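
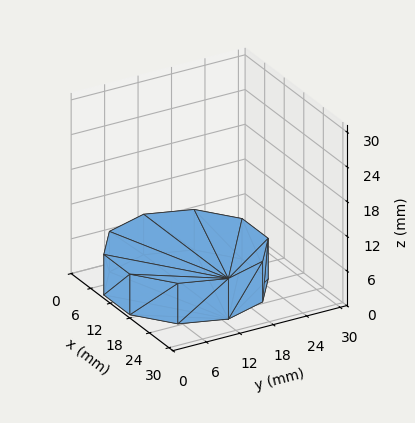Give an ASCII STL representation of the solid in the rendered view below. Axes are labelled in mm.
Reading the render: the shape is a regular 10-sided prism (a cylinder approximated with 10 flat sides), circumscribed radius ≈ 13 mm, height ≈ 7 mm (dimensions read to the nearest mm from the axis ticks). For the STL, each face is triangulated and given an outward normal.

solid part
  facet normal 0.0000 0.0000 -1.0000
    outer loop
      vertex 17.0 25.4 0.0
      vertex 23.5 20.6 0.0
      vertex 26.0 13.0 0.0
    endloop
  endfacet
  facet normal 0.0000 0.0000 -1.0000
    outer loop
      vertex 9.0 25.4 0.0
      vertex 17.0 25.4 0.0
      vertex 26.0 13.0 0.0
    endloop
  endfacet
  facet normal 0.0000 0.0000 -1.0000
    outer loop
      vertex 2.5 20.6 0.0
      vertex 9.0 25.4 0.0
      vertex 26.0 13.0 0.0
    endloop
  endfacet
  facet normal 0.0000 0.0000 -1.0000
    outer loop
      vertex 0.0 13.0 0.0
      vertex 2.5 20.6 0.0
      vertex 26.0 13.0 0.0
    endloop
  endfacet
  facet normal 0.0000 0.0000 -1.0000
    outer loop
      vertex 2.5 5.4 0.0
      vertex 0.0 13.0 0.0
      vertex 26.0 13.0 0.0
    endloop
  endfacet
  facet normal 0.0000 0.0000 -1.0000
    outer loop
      vertex 9.0 0.6 0.0
      vertex 2.5 5.4 0.0
      vertex 26.0 13.0 0.0
    endloop
  endfacet
  facet normal 0.0000 0.0000 -1.0000
    outer loop
      vertex 17.0 0.6 0.0
      vertex 9.0 0.6 0.0
      vertex 26.0 13.0 0.0
    endloop
  endfacet
  facet normal 0.0000 0.0000 -1.0000
    outer loop
      vertex 23.5 5.4 0.0
      vertex 17.0 0.6 0.0
      vertex 26.0 13.0 0.0
    endloop
  endfacet
  facet normal 0.0000 0.0000 1.0000
    outer loop
      vertex 26.0 13.0 7.0
      vertex 23.5 20.6 7.0
      vertex 17.0 25.4 7.0
    endloop
  endfacet
  facet normal 0.0000 0.0000 1.0000
    outer loop
      vertex 26.0 13.0 7.0
      vertex 17.0 25.4 7.0
      vertex 9.0 25.4 7.0
    endloop
  endfacet
  facet normal 0.0000 0.0000 1.0000
    outer loop
      vertex 26.0 13.0 7.0
      vertex 9.0 25.4 7.0
      vertex 2.5 20.6 7.0
    endloop
  endfacet
  facet normal 0.0000 0.0000 1.0000
    outer loop
      vertex 26.0 13.0 7.0
      vertex 2.5 20.6 7.0
      vertex 0.0 13.0 7.0
    endloop
  endfacet
  facet normal 0.0000 0.0000 1.0000
    outer loop
      vertex 26.0 13.0 7.0
      vertex 0.0 13.0 7.0
      vertex 2.5 5.4 7.0
    endloop
  endfacet
  facet normal 0.0000 0.0000 1.0000
    outer loop
      vertex 26.0 13.0 7.0
      vertex 2.5 5.4 7.0
      vertex 9.0 0.6 7.0
    endloop
  endfacet
  facet normal 0.0000 0.0000 1.0000
    outer loop
      vertex 26.0 13.0 7.0
      vertex 9.0 0.6 7.0
      vertex 17.0 0.6 7.0
    endloop
  endfacet
  facet normal 0.0000 0.0000 1.0000
    outer loop
      vertex 26.0 13.0 7.0
      vertex 17.0 0.6 7.0
      vertex 23.5 5.4 7.0
    endloop
  endfacet
  facet normal 0.9499 0.3125 0.0000
    outer loop
      vertex 26.0 13.0 0.0
      vertex 23.5 20.6 0.0
      vertex 23.5 20.6 7.0
    endloop
  endfacet
  facet normal 0.9499 0.3125 0.0000
    outer loop
      vertex 26.0 13.0 0.0
      vertex 23.5 20.6 7.0
      vertex 26.0 13.0 7.0
    endloop
  endfacet
  facet normal 0.5940 0.8044 0.0000
    outer loop
      vertex 23.5 20.6 0.0
      vertex 17.0 25.4 0.0
      vertex 17.0 25.4 7.0
    endloop
  endfacet
  facet normal 0.5940 0.8044 0.0000
    outer loop
      vertex 23.5 20.6 0.0
      vertex 17.0 25.4 7.0
      vertex 23.5 20.6 7.0
    endloop
  endfacet
  facet normal 0.0000 1.0000 0.0000
    outer loop
      vertex 17.0 25.4 0.0
      vertex 9.0 25.4 0.0
      vertex 9.0 25.4 7.0
    endloop
  endfacet
  facet normal 0.0000 1.0000 0.0000
    outer loop
      vertex 17.0 25.4 0.0
      vertex 9.0 25.4 7.0
      vertex 17.0 25.4 7.0
    endloop
  endfacet
  facet normal -0.5940 0.8044 0.0000
    outer loop
      vertex 9.0 25.4 0.0
      vertex 2.5 20.6 0.0
      vertex 2.5 20.6 7.0
    endloop
  endfacet
  facet normal -0.5940 0.8044 0.0000
    outer loop
      vertex 9.0 25.4 0.0
      vertex 2.5 20.6 7.0
      vertex 9.0 25.4 7.0
    endloop
  endfacet
  facet normal -0.9499 0.3125 0.0000
    outer loop
      vertex 2.5 20.6 0.0
      vertex 0.0 13.0 0.0
      vertex 0.0 13.0 7.0
    endloop
  endfacet
  facet normal -0.9499 0.3125 0.0000
    outer loop
      vertex 2.5 20.6 0.0
      vertex 0.0 13.0 7.0
      vertex 2.5 20.6 7.0
    endloop
  endfacet
  facet normal -0.9499 -0.3125 0.0000
    outer loop
      vertex 0.0 13.0 0.0
      vertex 2.5 5.4 0.0
      vertex 2.5 5.4 7.0
    endloop
  endfacet
  facet normal -0.9499 -0.3125 0.0000
    outer loop
      vertex 0.0 13.0 0.0
      vertex 2.5 5.4 7.0
      vertex 0.0 13.0 7.0
    endloop
  endfacet
  facet normal -0.5940 -0.8044 0.0000
    outer loop
      vertex 2.5 5.4 0.0
      vertex 9.0 0.6 0.0
      vertex 9.0 0.6 7.0
    endloop
  endfacet
  facet normal -0.5940 -0.8044 0.0000
    outer loop
      vertex 2.5 5.4 0.0
      vertex 9.0 0.6 7.0
      vertex 2.5 5.4 7.0
    endloop
  endfacet
  facet normal 0.0000 -1.0000 0.0000
    outer loop
      vertex 9.0 0.6 0.0
      vertex 17.0 0.6 0.0
      vertex 17.0 0.6 7.0
    endloop
  endfacet
  facet normal 0.0000 -1.0000 0.0000
    outer loop
      vertex 9.0 0.6 0.0
      vertex 17.0 0.6 7.0
      vertex 9.0 0.6 7.0
    endloop
  endfacet
  facet normal 0.5940 -0.8044 0.0000
    outer loop
      vertex 17.0 0.6 0.0
      vertex 23.5 5.4 0.0
      vertex 23.5 5.4 7.0
    endloop
  endfacet
  facet normal 0.5940 -0.8044 0.0000
    outer loop
      vertex 17.0 0.6 0.0
      vertex 23.5 5.4 7.0
      vertex 17.0 0.6 7.0
    endloop
  endfacet
  facet normal 0.9499 -0.3125 0.0000
    outer loop
      vertex 23.5 5.4 0.0
      vertex 26.0 13.0 0.0
      vertex 26.0 13.0 7.0
    endloop
  endfacet
  facet normal 0.9499 -0.3125 0.0000
    outer loop
      vertex 23.5 5.4 0.0
      vertex 26.0 13.0 7.0
      vertex 23.5 5.4 7.0
    endloop
  endfacet
endsolid part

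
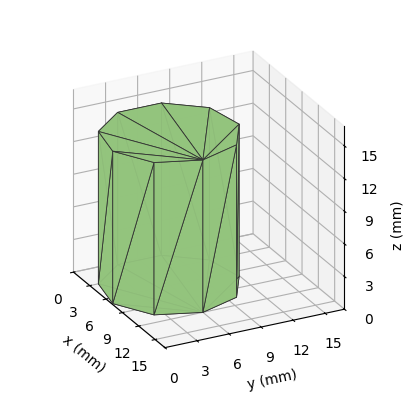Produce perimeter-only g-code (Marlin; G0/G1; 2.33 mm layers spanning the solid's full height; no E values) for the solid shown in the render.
Reading the render: the shape is a regular 9-sided prism (a cylinder approximated with 9 flat sides), circumscribed radius ≈ 6 mm, height ≈ 14 mm (dimensions read to the nearest mm from the axis ticks). For the g-code, the solid's height is divided into equal slices at the stated Δz and each level perimeter traced with G1 moves after a G0 lift.

; perimeter-only toolpath
G21 ; units = mm
G90 ; absolute positioning
G28 ; home
; layer 1
G0 Z2.33
G0 X12.00 Y6.00
G1 X10.60 Y9.86
G1 X7.04 Y11.91
G1 X3.00 Y11.20
G1 X0.36 Y8.05
G1 X0.36 Y3.95
G1 X3.00 Y0.80
G1 X7.04 Y0.09
G1 X10.60 Y2.14
G1 X12.00 Y6.00
; layer 2
G0 Z4.67
G0 X12.00 Y6.00
G1 X10.60 Y9.86
G1 X7.04 Y11.91
G1 X3.00 Y11.20
G1 X0.36 Y8.05
G1 X0.36 Y3.95
G1 X3.00 Y0.80
G1 X7.04 Y0.09
G1 X10.60 Y2.14
G1 X12.00 Y6.00
; layer 3
G0 Z7.00
G0 X12.00 Y6.00
G1 X10.60 Y9.86
G1 X7.04 Y11.91
G1 X3.00 Y11.20
G1 X0.36 Y8.05
G1 X0.36 Y3.95
G1 X3.00 Y0.80
G1 X7.04 Y0.09
G1 X10.60 Y2.14
G1 X12.00 Y6.00
; layer 4
G0 Z9.33
G0 X12.00 Y6.00
G1 X10.60 Y9.86
G1 X7.04 Y11.91
G1 X3.00 Y11.20
G1 X0.36 Y8.05
G1 X0.36 Y3.95
G1 X3.00 Y0.80
G1 X7.04 Y0.09
G1 X10.60 Y2.14
G1 X12.00 Y6.00
; layer 5
G0 Z11.67
G0 X12.00 Y6.00
G1 X10.60 Y9.86
G1 X7.04 Y11.91
G1 X3.00 Y11.20
G1 X0.36 Y8.05
G1 X0.36 Y3.95
G1 X3.00 Y0.80
G1 X7.04 Y0.09
G1 X10.60 Y2.14
G1 X12.00 Y6.00
; layer 6
G0 Z14.00
G0 X12.00 Y6.00
G1 X10.60 Y9.86
G1 X7.04 Y11.91
G1 X3.00 Y11.20
G1 X0.36 Y8.05
G1 X0.36 Y3.95
G1 X3.00 Y0.80
G1 X7.04 Y0.09
G1 X10.60 Y2.14
G1 X12.00 Y6.00
M2 ; end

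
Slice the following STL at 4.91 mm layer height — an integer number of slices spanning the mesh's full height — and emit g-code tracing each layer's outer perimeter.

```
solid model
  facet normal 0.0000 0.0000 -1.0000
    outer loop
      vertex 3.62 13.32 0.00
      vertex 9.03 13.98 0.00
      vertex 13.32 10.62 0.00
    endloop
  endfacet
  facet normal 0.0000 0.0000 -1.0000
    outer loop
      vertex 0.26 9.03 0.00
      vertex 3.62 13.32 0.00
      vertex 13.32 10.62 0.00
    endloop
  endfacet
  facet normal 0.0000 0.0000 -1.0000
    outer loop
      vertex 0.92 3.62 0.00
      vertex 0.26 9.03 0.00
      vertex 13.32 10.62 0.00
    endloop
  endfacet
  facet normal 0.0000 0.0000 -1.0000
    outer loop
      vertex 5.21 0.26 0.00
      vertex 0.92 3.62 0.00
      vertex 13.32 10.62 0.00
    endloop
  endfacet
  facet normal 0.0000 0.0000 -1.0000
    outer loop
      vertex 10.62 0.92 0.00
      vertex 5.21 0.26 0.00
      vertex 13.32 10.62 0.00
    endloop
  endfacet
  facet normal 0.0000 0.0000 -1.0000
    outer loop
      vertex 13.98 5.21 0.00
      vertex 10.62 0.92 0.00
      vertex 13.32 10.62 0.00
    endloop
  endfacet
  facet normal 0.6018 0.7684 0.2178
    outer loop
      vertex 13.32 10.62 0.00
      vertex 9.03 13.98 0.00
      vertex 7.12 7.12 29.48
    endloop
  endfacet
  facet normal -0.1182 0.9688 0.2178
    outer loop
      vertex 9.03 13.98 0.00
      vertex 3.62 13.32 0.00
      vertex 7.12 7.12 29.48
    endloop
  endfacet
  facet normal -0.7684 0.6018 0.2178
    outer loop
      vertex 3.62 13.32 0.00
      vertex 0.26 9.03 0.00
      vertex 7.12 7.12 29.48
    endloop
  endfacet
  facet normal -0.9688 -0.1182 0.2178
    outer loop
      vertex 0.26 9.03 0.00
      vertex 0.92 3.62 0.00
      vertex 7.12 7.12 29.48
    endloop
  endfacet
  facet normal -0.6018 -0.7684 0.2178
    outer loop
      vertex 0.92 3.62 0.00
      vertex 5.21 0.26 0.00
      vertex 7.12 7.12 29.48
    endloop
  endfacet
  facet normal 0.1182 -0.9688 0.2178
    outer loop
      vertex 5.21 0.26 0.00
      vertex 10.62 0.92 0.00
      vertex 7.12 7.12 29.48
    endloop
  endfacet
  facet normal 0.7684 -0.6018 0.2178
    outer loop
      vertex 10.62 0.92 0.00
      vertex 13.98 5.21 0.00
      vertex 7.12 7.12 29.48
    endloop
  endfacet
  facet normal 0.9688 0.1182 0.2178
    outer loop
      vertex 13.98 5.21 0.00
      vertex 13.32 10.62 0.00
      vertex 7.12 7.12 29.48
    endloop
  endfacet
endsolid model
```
; perimeter-only toolpath
G21 ; units = mm
G90 ; absolute positioning
G28 ; home
; layer 1
G0 Z4.91
G0 X12.29 Y10.04
G1 X8.71 Y12.84
G1 X4.20 Y12.29
G1 X1.40 Y8.71
G1 X1.95 Y4.20
G1 X5.53 Y1.40
G1 X10.04 Y1.95
G1 X12.84 Y5.53
G1 X12.29 Y10.04
; layer 2
G0 Z9.83
G0 X11.25 Y9.45
G1 X8.39 Y11.69
G1 X4.79 Y11.25
G1 X2.55 Y8.39
G1 X2.99 Y4.79
G1 X5.85 Y2.55
G1 X9.45 Y2.99
G1 X11.69 Y5.85
G1 X11.25 Y9.45
; layer 3
G0 Z14.74
G0 X10.22 Y8.87
G1 X8.07 Y10.55
G1 X5.37 Y10.22
G1 X3.69 Y8.07
G1 X4.02 Y5.37
G1 X6.17 Y3.69
G1 X8.87 Y4.02
G1 X10.55 Y6.17
G1 X10.22 Y8.87
; layer 4
G0 Z19.65
G0 X9.19 Y8.29
G1 X7.76 Y9.41
G1 X5.95 Y9.19
G1 X4.83 Y7.76
G1 X5.05 Y5.95
G1 X6.48 Y4.83
G1 X8.29 Y5.05
G1 X9.41 Y6.48
G1 X9.19 Y8.29
; layer 5
G0 Z24.57
G0 X8.15 Y7.70
G1 X7.44 Y8.26
G1 X6.54 Y8.15
G1 X5.98 Y7.44
G1 X6.09 Y6.54
G1 X6.80 Y5.98
G1 X7.70 Y6.09
G1 X8.26 Y6.80
G1 X8.15 Y7.70
M2 ; end

The solid is a regular 8-sided pyramid, base circumscribed radius ≈ 7.12 mm, apex at z ≈ 29.5 mm. Slicing at Δz = 4.91 mm — 6 equal slices spanning the solid's height, so layer i sits at z = i·h/6 — gives 5 non-empty perimeters. Each is a 8-segment closed polygon; G0 lifts to the layer z and rapids to the start vertex, then G1 traces the edges. The cross-section shrinks linearly with z (the slice at the apex is degenerate and omitted).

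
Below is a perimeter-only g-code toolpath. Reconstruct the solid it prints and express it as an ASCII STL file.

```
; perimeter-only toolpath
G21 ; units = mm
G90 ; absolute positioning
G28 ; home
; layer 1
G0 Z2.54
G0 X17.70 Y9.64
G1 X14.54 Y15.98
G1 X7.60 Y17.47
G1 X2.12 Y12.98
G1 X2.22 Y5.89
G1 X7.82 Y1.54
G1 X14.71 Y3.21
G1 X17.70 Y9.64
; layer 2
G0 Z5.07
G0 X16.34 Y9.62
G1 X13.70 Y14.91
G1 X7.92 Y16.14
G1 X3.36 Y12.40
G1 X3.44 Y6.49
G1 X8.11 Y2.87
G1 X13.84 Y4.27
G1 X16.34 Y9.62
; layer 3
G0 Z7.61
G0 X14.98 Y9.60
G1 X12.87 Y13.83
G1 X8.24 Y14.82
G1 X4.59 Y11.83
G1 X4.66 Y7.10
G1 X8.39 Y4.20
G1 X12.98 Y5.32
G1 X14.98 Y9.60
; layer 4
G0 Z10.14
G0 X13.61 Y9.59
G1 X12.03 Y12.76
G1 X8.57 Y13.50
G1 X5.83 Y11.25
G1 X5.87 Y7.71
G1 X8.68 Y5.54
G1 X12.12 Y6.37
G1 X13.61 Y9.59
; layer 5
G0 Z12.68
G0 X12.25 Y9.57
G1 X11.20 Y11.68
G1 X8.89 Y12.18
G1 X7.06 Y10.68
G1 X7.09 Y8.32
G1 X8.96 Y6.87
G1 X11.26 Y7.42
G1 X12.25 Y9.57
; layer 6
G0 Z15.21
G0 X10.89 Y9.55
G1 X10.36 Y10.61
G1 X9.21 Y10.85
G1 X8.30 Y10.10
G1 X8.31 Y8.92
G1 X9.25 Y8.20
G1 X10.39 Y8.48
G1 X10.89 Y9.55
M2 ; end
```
solid part
  facet normal 0.0000 0.0000 -1.0000
    outer loop
      vertex 7.28 18.79 0.00
      vertex 15.37 17.06 0.00
      vertex 19.06 9.66 0.00
    endloop
  endfacet
  facet normal 0.0000 0.0000 -1.0000
    outer loop
      vertex 0.89 13.55 0.00
      vertex 7.28 18.79 0.00
      vertex 19.06 9.66 0.00
    endloop
  endfacet
  facet normal 0.0000 0.0000 -1.0000
    outer loop
      vertex 1.00 5.28 0.00
      vertex 0.89 13.55 0.00
      vertex 19.06 9.66 0.00
    endloop
  endfacet
  facet normal 0.0000 0.0000 -1.0000
    outer loop
      vertex 7.54 0.21 0.00
      vertex 1.00 5.28 0.00
      vertex 19.06 9.66 0.00
    endloop
  endfacet
  facet normal 0.0000 0.0000 -1.0000
    outer loop
      vertex 15.57 2.16 0.00
      vertex 7.54 0.21 0.00
      vertex 19.06 9.66 0.00
    endloop
  endfacet
  facet normal 0.8056 0.4017 0.4355
    outer loop
      vertex 19.06 9.66 0.00
      vertex 15.37 17.06 0.00
      vertex 9.53 9.53 17.75
    endloop
  endfacet
  facet normal 0.1883 0.8803 0.4354
    outer loop
      vertex 15.37 17.06 0.00
      vertex 7.28 18.79 0.00
      vertex 9.53 9.53 17.75
    endloop
  endfacet
  facet normal -0.5708 0.6961 0.4355
    outer loop
      vertex 7.28 18.79 0.00
      vertex 0.89 13.55 0.00
      vertex 9.53 9.53 17.75
    endloop
  endfacet
  facet normal -0.9001 -0.0120 0.4354
    outer loop
      vertex 0.89 13.55 0.00
      vertex 1.00 5.28 0.00
      vertex 9.53 9.53 17.75
    endloop
  endfacet
  facet normal -0.5516 -0.7115 0.4354
    outer loop
      vertex 1.00 5.28 0.00
      vertex 7.54 0.21 0.00
      vertex 9.53 9.53 17.75
    endloop
  endfacet
  facet normal 0.2124 -0.8748 0.4355
    outer loop
      vertex 7.54 0.21 0.00
      vertex 15.57 2.16 0.00
      vertex 9.53 9.53 17.75
    endloop
  endfacet
  facet normal 0.8162 -0.3798 0.4354
    outer loop
      vertex 15.57 2.16 0.00
      vertex 19.06 9.66 0.00
      vertex 9.53 9.53 17.75
    endloop
  endfacet
endsolid part

The G0 Z moves step by Δz≈2.54 mm. The G1 loops shrink linearly with z, so the solid tapers from its base footprint up to z≈17.8. Closing with a flat bottom cap and the tapered top and triangulating gives 12 facets — a regular 7-sided pyramid, base circumscribed radius ≈ 9.53 mm, apex at z ≈ 17.8 mm.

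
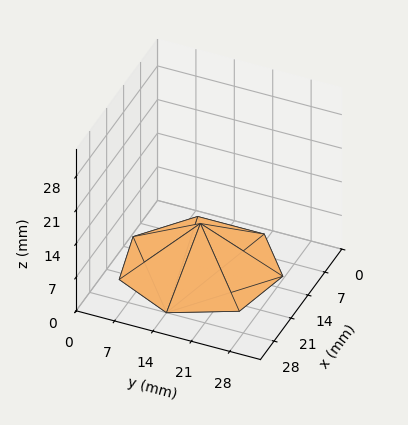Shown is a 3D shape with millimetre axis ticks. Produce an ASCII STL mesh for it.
Reading the render: the shape is a regular 7-sided pyramid, base circumscribed radius ≈ 14 mm, apex at z ≈ 9 mm (dimensions read to the nearest mm from the axis ticks). For the STL, each face is triangulated and given an outward normal.

solid part
  facet normal 0.0000 0.0000 -1.0000
    outer loop
      vertex 10.88 27.65 0.00
      vertex 22.73 24.95 0.00
      vertex 28.00 14.00 0.00
    endloop
  endfacet
  facet normal 0.0000 0.0000 -1.0000
    outer loop
      vertex 1.39 20.07 0.00
      vertex 10.88 27.65 0.00
      vertex 28.00 14.00 0.00
    endloop
  endfacet
  facet normal 0.0000 0.0000 -1.0000
    outer loop
      vertex 1.39 7.93 0.00
      vertex 1.39 20.07 0.00
      vertex 28.00 14.00 0.00
    endloop
  endfacet
  facet normal 0.0000 0.0000 -1.0000
    outer loop
      vertex 10.88 0.35 0.00
      vertex 1.39 7.93 0.00
      vertex 28.00 14.00 0.00
    endloop
  endfacet
  facet normal 0.0000 0.0000 -1.0000
    outer loop
      vertex 22.73 3.05 0.00
      vertex 10.88 0.35 0.00
      vertex 28.00 14.00 0.00
    endloop
  endfacet
  facet normal 0.5233 0.2519 0.8141
    outer loop
      vertex 28.00 14.00 0.00
      vertex 22.73 24.95 0.00
      vertex 14.00 14.00 9.00
    endloop
  endfacet
  facet normal 0.1290 0.5662 0.8141
    outer loop
      vertex 22.73 24.95 0.00
      vertex 10.88 27.65 0.00
      vertex 14.00 14.00 9.00
    endloop
  endfacet
  facet normal -0.3625 0.4539 0.8140
    outer loop
      vertex 10.88 27.65 0.00
      vertex 1.39 20.07 0.00
      vertex 14.00 14.00 9.00
    endloop
  endfacet
  facet normal -0.5809 0.0000 0.8140
    outer loop
      vertex 1.39 20.07 0.00
      vertex 1.39 7.93 0.00
      vertex 14.00 14.00 9.00
    endloop
  endfacet
  facet normal -0.3625 -0.4539 0.8140
    outer loop
      vertex 1.39 7.93 0.00
      vertex 10.88 0.35 0.00
      vertex 14.00 14.00 9.00
    endloop
  endfacet
  facet normal 0.1290 -0.5662 0.8141
    outer loop
      vertex 10.88 0.35 0.00
      vertex 22.73 3.05 0.00
      vertex 14.00 14.00 9.00
    endloop
  endfacet
  facet normal 0.5233 -0.2519 0.8141
    outer loop
      vertex 22.73 3.05 0.00
      vertex 28.00 14.00 0.00
      vertex 14.00 14.00 9.00
    endloop
  endfacet
endsolid part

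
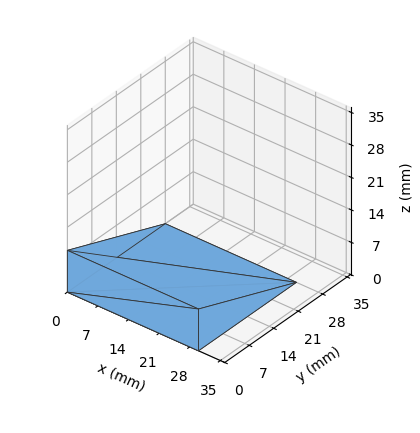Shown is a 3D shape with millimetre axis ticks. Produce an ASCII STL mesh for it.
Reading the render: the shape is a wedge (ramp): 30 × 28 mm base, rising to 9 mm along the y=0 edge and sloping linearly to z=0 at y=28 (dimensions read to the nearest mm from the axis ticks). For the STL, each face is triangulated and given an outward normal.

solid part
  facet normal 0.0000 0.0000 -1.0000
    outer loop
      vertex 30.0 28.0 0.0
      vertex 30.0 0.0 0.0
      vertex 0.0 0.0 0.0
    endloop
  endfacet
  facet normal 0.0000 0.0000 -1.0000
    outer loop
      vertex 0.0 28.0 0.0
      vertex 30.0 28.0 0.0
      vertex 0.0 0.0 0.0
    endloop
  endfacet
  facet normal 0.0000 -1.0000 0.0000
    outer loop
      vertex 0.0 0.0 0.0
      vertex 30.0 0.0 0.0
      vertex 30.0 0.0 9.0
    endloop
  endfacet
  facet normal 0.0000 -1.0000 0.0000
    outer loop
      vertex 0.0 0.0 0.0
      vertex 30.0 0.0 9.0
      vertex 0.0 0.0 9.0
    endloop
  endfacet
  facet normal 0.0000 0.3060 0.9520
    outer loop
      vertex 0.0 0.0 9.0
      vertex 30.0 0.0 9.0
      vertex 30.0 28.0 0.0
    endloop
  endfacet
  facet normal 0.0000 0.3060 0.9520
    outer loop
      vertex 0.0 0.0 9.0
      vertex 30.0 28.0 0.0
      vertex 0.0 28.0 0.0
    endloop
  endfacet
  facet normal -1.0000 0.0000 0.0000
    outer loop
      vertex 0.0 0.0 9.0
      vertex 0.0 28.0 0.0
      vertex 0.0 0.0 0.0
    endloop
  endfacet
  facet normal 1.0000 0.0000 0.0000
    outer loop
      vertex 30.0 0.0 0.0
      vertex 30.0 28.0 0.0
      vertex 30.0 0.0 9.0
    endloop
  endfacet
endsolid part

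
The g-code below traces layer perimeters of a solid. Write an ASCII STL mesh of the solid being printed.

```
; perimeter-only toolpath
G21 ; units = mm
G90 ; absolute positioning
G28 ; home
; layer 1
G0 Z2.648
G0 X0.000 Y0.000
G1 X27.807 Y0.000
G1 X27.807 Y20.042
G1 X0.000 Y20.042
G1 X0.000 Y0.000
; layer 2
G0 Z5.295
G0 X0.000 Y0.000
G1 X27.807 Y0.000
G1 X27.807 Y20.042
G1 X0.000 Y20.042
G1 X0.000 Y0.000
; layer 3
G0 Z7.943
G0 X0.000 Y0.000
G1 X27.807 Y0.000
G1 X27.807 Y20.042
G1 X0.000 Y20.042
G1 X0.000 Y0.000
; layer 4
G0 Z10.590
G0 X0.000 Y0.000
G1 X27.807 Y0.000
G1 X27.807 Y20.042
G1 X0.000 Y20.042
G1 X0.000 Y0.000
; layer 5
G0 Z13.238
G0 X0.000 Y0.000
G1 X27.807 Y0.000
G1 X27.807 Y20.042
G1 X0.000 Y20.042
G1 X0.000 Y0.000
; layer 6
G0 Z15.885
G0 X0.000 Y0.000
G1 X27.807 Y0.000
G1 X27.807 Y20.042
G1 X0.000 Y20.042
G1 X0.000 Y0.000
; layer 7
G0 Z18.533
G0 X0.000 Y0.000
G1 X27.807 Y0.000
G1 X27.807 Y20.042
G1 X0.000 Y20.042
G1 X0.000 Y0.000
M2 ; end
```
solid part
  facet normal 0.0000 0.0000 -1.0000
    outer loop
      vertex 27.807 20.042 0.000
      vertex 27.807 0.000 0.000
      vertex 0.000 0.000 0.000
    endloop
  endfacet
  facet normal 0.0000 0.0000 -1.0000
    outer loop
      vertex 0.000 20.042 0.000
      vertex 27.807 20.042 0.000
      vertex 0.000 0.000 0.000
    endloop
  endfacet
  facet normal 0.0000 0.0000 1.0000
    outer loop
      vertex 0.000 0.000 18.533
      vertex 27.807 0.000 18.533
      vertex 27.807 20.042 18.533
    endloop
  endfacet
  facet normal 0.0000 0.0000 1.0000
    outer loop
      vertex 0.000 0.000 18.533
      vertex 27.807 20.042 18.533
      vertex 0.000 20.042 18.533
    endloop
  endfacet
  facet normal 0.0000 -1.0000 0.0000
    outer loop
      vertex 0.000 0.000 0.000
      vertex 27.807 0.000 0.000
      vertex 27.807 0.000 18.533
    endloop
  endfacet
  facet normal 0.0000 -1.0000 0.0000
    outer loop
      vertex 0.000 0.000 0.000
      vertex 27.807 0.000 18.533
      vertex 0.000 0.000 18.533
    endloop
  endfacet
  facet normal 0.0000 1.0000 0.0000
    outer loop
      vertex 27.807 20.042 18.533
      vertex 27.807 20.042 0.000
      vertex 0.000 20.042 0.000
    endloop
  endfacet
  facet normal 0.0000 1.0000 0.0000
    outer loop
      vertex 0.000 20.042 18.533
      vertex 27.807 20.042 18.533
      vertex 0.000 20.042 0.000
    endloop
  endfacet
  facet normal -1.0000 0.0000 0.0000
    outer loop
      vertex 0.000 20.042 18.533
      vertex 0.000 20.042 0.000
      vertex 0.000 0.000 0.000
    endloop
  endfacet
  facet normal -1.0000 0.0000 0.0000
    outer loop
      vertex 0.000 0.000 18.533
      vertex 0.000 20.042 18.533
      vertex 0.000 0.000 0.000
    endloop
  endfacet
  facet normal 1.0000 0.0000 0.0000
    outer loop
      vertex 27.807 0.000 0.000
      vertex 27.807 20.042 0.000
      vertex 27.807 20.042 18.533
    endloop
  endfacet
  facet normal 1.0000 0.0000 0.0000
    outer loop
      vertex 27.807 0.000 0.000
      vertex 27.807 20.042 18.533
      vertex 27.807 0.000 18.533
    endloop
  endfacet
endsolid part

The G0 Z moves step by Δz≈2.648 mm. Every layer's G1 loop is the same polygon, so the solid is a straight extrusion of it from z=0 to z≈18.5. Closing with flat bottom and top caps and triangulating gives 12 facets — a rectangular box, roughly 27.8 × 20 mm footprint and 18.5 mm tall.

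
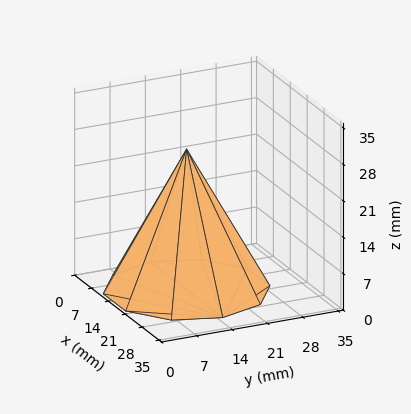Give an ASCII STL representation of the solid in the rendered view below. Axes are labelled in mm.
Reading the render: the shape is a regular 10-sided pyramid, base circumscribed radius ≈ 15 mm, apex at z ≈ 27 mm (dimensions read to the nearest mm from the axis ticks). For the STL, each face is triangulated and given an outward normal.

solid part
  facet normal 0.0000 0.0000 -1.0000
    outer loop
      vertex 19.64 29.27 0.00
      vertex 27.14 23.82 0.00
      vertex 30.00 15.00 0.00
    endloop
  endfacet
  facet normal 0.0000 0.0000 -1.0000
    outer loop
      vertex 10.36 29.27 0.00
      vertex 19.64 29.27 0.00
      vertex 30.00 15.00 0.00
    endloop
  endfacet
  facet normal 0.0000 0.0000 -1.0000
    outer loop
      vertex 2.86 23.82 0.00
      vertex 10.36 29.27 0.00
      vertex 30.00 15.00 0.00
    endloop
  endfacet
  facet normal 0.0000 0.0000 -1.0000
    outer loop
      vertex 0.00 15.00 0.00
      vertex 2.86 23.82 0.00
      vertex 30.00 15.00 0.00
    endloop
  endfacet
  facet normal 0.0000 0.0000 -1.0000
    outer loop
      vertex 2.86 6.18 0.00
      vertex 0.00 15.00 0.00
      vertex 30.00 15.00 0.00
    endloop
  endfacet
  facet normal 0.0000 0.0000 -1.0000
    outer loop
      vertex 10.36 0.73 0.00
      vertex 2.86 6.18 0.00
      vertex 30.00 15.00 0.00
    endloop
  endfacet
  facet normal 0.0000 0.0000 -1.0000
    outer loop
      vertex 19.64 0.73 0.00
      vertex 10.36 0.73 0.00
      vertex 30.00 15.00 0.00
    endloop
  endfacet
  facet normal 0.0000 0.0000 -1.0000
    outer loop
      vertex 27.14 6.18 0.00
      vertex 19.64 0.73 0.00
      vertex 30.00 15.00 0.00
    endloop
  endfacet
  facet normal 0.8410 0.2727 0.4672
    outer loop
      vertex 30.00 15.00 0.00
      vertex 27.14 23.82 0.00
      vertex 15.00 15.00 27.00
    endloop
  endfacet
  facet normal 0.5197 0.7152 0.4673
    outer loop
      vertex 27.14 23.82 0.00
      vertex 19.64 29.27 0.00
      vertex 15.00 15.00 27.00
    endloop
  endfacet
  facet normal 0.0000 0.8841 0.4673
    outer loop
      vertex 19.64 29.27 0.00
      vertex 10.36 29.27 0.00
      vertex 15.00 15.00 27.00
    endloop
  endfacet
  facet normal -0.5197 0.7152 0.4673
    outer loop
      vertex 10.36 29.27 0.00
      vertex 2.86 23.82 0.00
      vertex 15.00 15.00 27.00
    endloop
  endfacet
  facet normal -0.8410 0.2727 0.4672
    outer loop
      vertex 2.86 23.82 0.00
      vertex 0.00 15.00 0.00
      vertex 15.00 15.00 27.00
    endloop
  endfacet
  facet normal -0.8410 -0.2727 0.4672
    outer loop
      vertex 0.00 15.00 0.00
      vertex 2.86 6.18 0.00
      vertex 15.00 15.00 27.00
    endloop
  endfacet
  facet normal -0.5197 -0.7152 0.4673
    outer loop
      vertex 2.86 6.18 0.00
      vertex 10.36 0.73 0.00
      vertex 15.00 15.00 27.00
    endloop
  endfacet
  facet normal 0.0000 -0.8841 0.4673
    outer loop
      vertex 10.36 0.73 0.00
      vertex 19.64 0.73 0.00
      vertex 15.00 15.00 27.00
    endloop
  endfacet
  facet normal 0.5197 -0.7152 0.4673
    outer loop
      vertex 19.64 0.73 0.00
      vertex 27.14 6.18 0.00
      vertex 15.00 15.00 27.00
    endloop
  endfacet
  facet normal 0.8410 -0.2727 0.4672
    outer loop
      vertex 27.14 6.18 0.00
      vertex 30.00 15.00 0.00
      vertex 15.00 15.00 27.00
    endloop
  endfacet
endsolid part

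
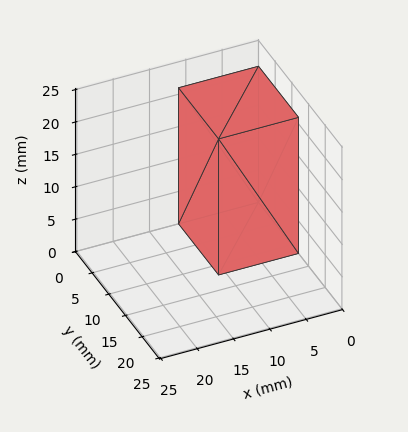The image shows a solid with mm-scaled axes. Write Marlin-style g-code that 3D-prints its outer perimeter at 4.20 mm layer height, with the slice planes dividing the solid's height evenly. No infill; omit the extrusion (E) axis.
Reading the render: the shape is a rectangular box, roughly 11 × 12 mm footprint and 21 mm tall (dimensions read to the nearest mm from the axis ticks). For the g-code, the solid's height is divided into equal slices at the stated Δz and each level perimeter traced with G1 moves after a G0 lift.

; perimeter-only toolpath
G21 ; units = mm
G90 ; absolute positioning
G28 ; home
; layer 1
G0 Z4.20
G0 X0.00 Y0.00
G1 X11.00 Y0.00
G1 X11.00 Y12.00
G1 X0.00 Y12.00
G1 X0.00 Y0.00
; layer 2
G0 Z8.40
G0 X0.00 Y0.00
G1 X11.00 Y0.00
G1 X11.00 Y12.00
G1 X0.00 Y12.00
G1 X0.00 Y0.00
; layer 3
G0 Z12.60
G0 X0.00 Y0.00
G1 X11.00 Y0.00
G1 X11.00 Y12.00
G1 X0.00 Y12.00
G1 X0.00 Y0.00
; layer 4
G0 Z16.80
G0 X0.00 Y0.00
G1 X11.00 Y0.00
G1 X11.00 Y12.00
G1 X0.00 Y12.00
G1 X0.00 Y0.00
; layer 5
G0 Z21.00
G0 X0.00 Y0.00
G1 X11.00 Y0.00
G1 X11.00 Y12.00
G1 X0.00 Y12.00
G1 X0.00 Y0.00
M2 ; end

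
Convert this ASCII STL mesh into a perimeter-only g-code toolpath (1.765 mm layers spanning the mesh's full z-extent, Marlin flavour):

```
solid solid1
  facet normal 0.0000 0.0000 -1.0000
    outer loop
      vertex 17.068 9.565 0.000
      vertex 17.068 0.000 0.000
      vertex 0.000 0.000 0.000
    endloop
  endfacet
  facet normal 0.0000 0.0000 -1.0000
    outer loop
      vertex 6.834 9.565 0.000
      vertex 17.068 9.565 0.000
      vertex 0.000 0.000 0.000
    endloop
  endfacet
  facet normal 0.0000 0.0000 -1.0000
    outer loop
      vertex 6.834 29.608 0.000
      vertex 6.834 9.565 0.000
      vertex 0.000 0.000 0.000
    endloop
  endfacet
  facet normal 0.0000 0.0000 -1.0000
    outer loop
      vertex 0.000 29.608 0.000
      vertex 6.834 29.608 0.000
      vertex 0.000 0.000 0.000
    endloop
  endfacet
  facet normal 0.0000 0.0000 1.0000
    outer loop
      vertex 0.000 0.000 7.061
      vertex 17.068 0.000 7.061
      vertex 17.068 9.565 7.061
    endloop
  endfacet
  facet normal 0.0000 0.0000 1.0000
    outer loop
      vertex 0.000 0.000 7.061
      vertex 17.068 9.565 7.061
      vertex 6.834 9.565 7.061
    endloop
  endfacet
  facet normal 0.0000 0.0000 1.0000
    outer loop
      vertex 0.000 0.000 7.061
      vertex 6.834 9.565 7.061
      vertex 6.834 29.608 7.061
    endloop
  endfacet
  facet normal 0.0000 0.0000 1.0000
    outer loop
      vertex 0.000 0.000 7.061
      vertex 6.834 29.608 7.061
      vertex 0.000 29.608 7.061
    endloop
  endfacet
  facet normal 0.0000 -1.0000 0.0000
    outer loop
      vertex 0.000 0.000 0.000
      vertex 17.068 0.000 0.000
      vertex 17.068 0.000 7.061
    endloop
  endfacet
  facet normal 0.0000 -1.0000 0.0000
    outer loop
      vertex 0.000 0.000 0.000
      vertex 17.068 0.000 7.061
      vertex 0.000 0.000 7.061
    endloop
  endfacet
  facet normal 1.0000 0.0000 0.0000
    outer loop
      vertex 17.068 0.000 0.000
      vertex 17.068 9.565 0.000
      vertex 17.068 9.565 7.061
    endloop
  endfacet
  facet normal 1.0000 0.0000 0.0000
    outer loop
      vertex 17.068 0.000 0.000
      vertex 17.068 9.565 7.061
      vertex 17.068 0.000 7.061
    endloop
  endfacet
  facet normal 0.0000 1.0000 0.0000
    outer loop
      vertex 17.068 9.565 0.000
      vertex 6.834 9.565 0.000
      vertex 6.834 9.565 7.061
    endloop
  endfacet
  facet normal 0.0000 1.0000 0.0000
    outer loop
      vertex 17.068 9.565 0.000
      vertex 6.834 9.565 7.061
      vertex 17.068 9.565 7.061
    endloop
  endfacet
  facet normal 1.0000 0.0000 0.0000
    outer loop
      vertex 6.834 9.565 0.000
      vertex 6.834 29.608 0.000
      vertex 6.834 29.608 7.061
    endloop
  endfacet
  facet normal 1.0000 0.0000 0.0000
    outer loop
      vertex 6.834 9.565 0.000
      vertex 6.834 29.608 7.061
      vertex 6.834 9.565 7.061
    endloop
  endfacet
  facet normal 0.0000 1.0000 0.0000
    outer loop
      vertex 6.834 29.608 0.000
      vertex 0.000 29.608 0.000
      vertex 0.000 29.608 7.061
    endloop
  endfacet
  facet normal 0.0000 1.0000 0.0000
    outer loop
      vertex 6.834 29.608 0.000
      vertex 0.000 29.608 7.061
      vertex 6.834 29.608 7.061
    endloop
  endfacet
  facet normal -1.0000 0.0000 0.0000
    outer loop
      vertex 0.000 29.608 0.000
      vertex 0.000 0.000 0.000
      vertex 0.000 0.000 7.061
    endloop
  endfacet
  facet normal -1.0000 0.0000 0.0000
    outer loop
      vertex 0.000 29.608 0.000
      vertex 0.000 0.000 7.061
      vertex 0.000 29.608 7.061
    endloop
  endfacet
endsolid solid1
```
; perimeter-only toolpath
G21 ; units = mm
G90 ; absolute positioning
G28 ; home
; layer 1
G0 Z1.765
G0 X0.000 Y0.000
G1 X17.068 Y0.000
G1 X17.068 Y9.565
G1 X6.834 Y9.565
G1 X6.834 Y29.608
G1 X0.000 Y29.608
G1 X0.000 Y0.000
; layer 2
G0 Z3.530
G0 X0.000 Y0.000
G1 X17.068 Y0.000
G1 X17.068 Y9.565
G1 X6.834 Y9.565
G1 X6.834 Y29.608
G1 X0.000 Y29.608
G1 X0.000 Y0.000
; layer 3
G0 Z5.296
G0 X0.000 Y0.000
G1 X17.068 Y0.000
G1 X17.068 Y9.565
G1 X6.834 Y9.565
G1 X6.834 Y29.608
G1 X0.000 Y29.608
G1 X0.000 Y0.000
; layer 4
G0 Z7.061
G0 X0.000 Y0.000
G1 X17.068 Y0.000
G1 X17.068 Y9.565
G1 X6.834 Y9.565
G1 X6.834 Y29.608
G1 X0.000 Y29.608
G1 X0.000 Y0.000
M2 ; end

The solid is an L-shaped prism: outer 17.1 × 29.6 mm, arm thicknesses ≈ 9.56 mm (horizontal) and 6.83 mm (vertical), extruded 7.06 mm in z. Slicing at Δz = 1.765 mm — 4 equal slices spanning the solid's height, so layer i sits at z = i·h/4 — gives 4 non-empty perimeters. Each is a 6-segment closed polygon; G0 lifts to the layer z and rapids to the start vertex, then G1 traces the edges.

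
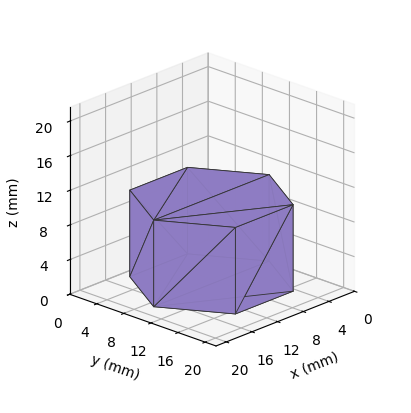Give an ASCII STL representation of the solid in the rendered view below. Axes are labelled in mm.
Reading the render: the shape is a regular 6-sided prism (a cylinder approximated with 6 flat sides), circumscribed radius ≈ 9 mm, height ≈ 10 mm (dimensions read to the nearest mm from the axis ticks). For the STL, each face is triangulated and given an outward normal.

solid part
  facet normal 0.0000 0.0000 -1.0000
    outer loop
      vertex 4.50 16.79 0.00
      vertex 13.50 16.79 0.00
      vertex 18.00 9.00 0.00
    endloop
  endfacet
  facet normal 0.0000 0.0000 -1.0000
    outer loop
      vertex 0.00 9.00 0.00
      vertex 4.50 16.79 0.00
      vertex 18.00 9.00 0.00
    endloop
  endfacet
  facet normal 0.0000 0.0000 -1.0000
    outer loop
      vertex 4.50 1.21 0.00
      vertex 0.00 9.00 0.00
      vertex 18.00 9.00 0.00
    endloop
  endfacet
  facet normal 0.0000 0.0000 -1.0000
    outer loop
      vertex 13.50 1.21 0.00
      vertex 4.50 1.21 0.00
      vertex 18.00 9.00 0.00
    endloop
  endfacet
  facet normal 0.0000 0.0000 1.0000
    outer loop
      vertex 18.00 9.00 10.00
      vertex 13.50 16.79 10.00
      vertex 4.50 16.79 10.00
    endloop
  endfacet
  facet normal 0.0000 0.0000 1.0000
    outer loop
      vertex 18.00 9.00 10.00
      vertex 4.50 16.79 10.00
      vertex 0.00 9.00 10.00
    endloop
  endfacet
  facet normal 0.0000 0.0000 1.0000
    outer loop
      vertex 18.00 9.00 10.00
      vertex 0.00 9.00 10.00
      vertex 4.50 1.21 10.00
    endloop
  endfacet
  facet normal 0.0000 0.0000 1.0000
    outer loop
      vertex 18.00 9.00 10.00
      vertex 4.50 1.21 10.00
      vertex 13.50 1.21 10.00
    endloop
  endfacet
  facet normal 0.8659 0.5002 0.0000
    outer loop
      vertex 18.00 9.00 0.00
      vertex 13.50 16.79 0.00
      vertex 13.50 16.79 10.00
    endloop
  endfacet
  facet normal 0.8659 0.5002 0.0000
    outer loop
      vertex 18.00 9.00 0.00
      vertex 13.50 16.79 10.00
      vertex 18.00 9.00 10.00
    endloop
  endfacet
  facet normal 0.0000 1.0000 0.0000
    outer loop
      vertex 13.50 16.79 0.00
      vertex 4.50 16.79 0.00
      vertex 4.50 16.79 10.00
    endloop
  endfacet
  facet normal 0.0000 1.0000 0.0000
    outer loop
      vertex 13.50 16.79 0.00
      vertex 4.50 16.79 10.00
      vertex 13.50 16.79 10.00
    endloop
  endfacet
  facet normal -0.8659 0.5002 0.0000
    outer loop
      vertex 4.50 16.79 0.00
      vertex 0.00 9.00 0.00
      vertex 0.00 9.00 10.00
    endloop
  endfacet
  facet normal -0.8659 0.5002 0.0000
    outer loop
      vertex 4.50 16.79 0.00
      vertex 0.00 9.00 10.00
      vertex 4.50 16.79 10.00
    endloop
  endfacet
  facet normal -0.8659 -0.5002 0.0000
    outer loop
      vertex 0.00 9.00 0.00
      vertex 4.50 1.21 0.00
      vertex 4.50 1.21 10.00
    endloop
  endfacet
  facet normal -0.8659 -0.5002 0.0000
    outer loop
      vertex 0.00 9.00 0.00
      vertex 4.50 1.21 10.00
      vertex 0.00 9.00 10.00
    endloop
  endfacet
  facet normal 0.0000 -1.0000 0.0000
    outer loop
      vertex 4.50 1.21 0.00
      vertex 13.50 1.21 0.00
      vertex 13.50 1.21 10.00
    endloop
  endfacet
  facet normal 0.0000 -1.0000 0.0000
    outer loop
      vertex 4.50 1.21 0.00
      vertex 13.50 1.21 10.00
      vertex 4.50 1.21 10.00
    endloop
  endfacet
  facet normal 0.8659 -0.5002 0.0000
    outer loop
      vertex 13.50 1.21 0.00
      vertex 18.00 9.00 0.00
      vertex 18.00 9.00 10.00
    endloop
  endfacet
  facet normal 0.8659 -0.5002 0.0000
    outer loop
      vertex 13.50 1.21 0.00
      vertex 18.00 9.00 10.00
      vertex 13.50 1.21 10.00
    endloop
  endfacet
endsolid part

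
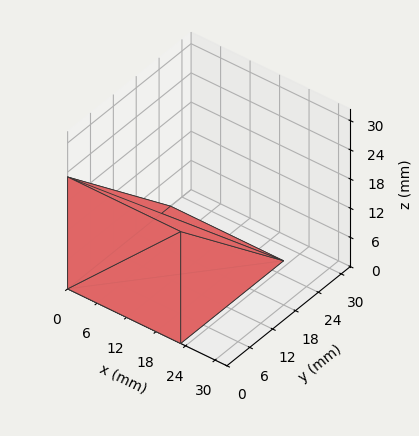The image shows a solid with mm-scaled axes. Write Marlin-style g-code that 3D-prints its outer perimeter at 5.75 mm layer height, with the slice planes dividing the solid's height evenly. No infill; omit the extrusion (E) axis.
Reading the render: the shape is a wedge (ramp): 23 × 27 mm base, rising to 23 mm along the y=0 edge and sloping linearly to z=0 at y=27 (dimensions read to the nearest mm from the axis ticks). For the g-code, the solid's height is divided into equal slices at the stated Δz and each level perimeter traced with G1 moves after a G0 lift.

; perimeter-only toolpath
G21 ; units = mm
G90 ; absolute positioning
G28 ; home
; layer 1
G0 Z5.75
G0 X0.00 Y0.00
G1 X23.00 Y0.00
G1 X23.00 Y20.25
G1 X0.00 Y20.25
G1 X0.00 Y0.00
; layer 2
G0 Z11.50
G0 X0.00 Y0.00
G1 X23.00 Y0.00
G1 X23.00 Y13.50
G1 X0.00 Y13.50
G1 X0.00 Y0.00
; layer 3
G0 Z17.25
G0 X0.00 Y0.00
G1 X23.00 Y0.00
G1 X23.00 Y6.75
G1 X0.00 Y6.75
G1 X0.00 Y0.00
M2 ; end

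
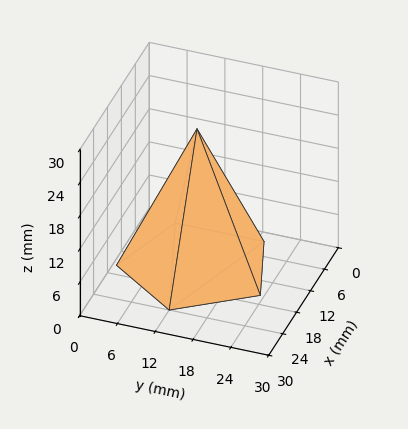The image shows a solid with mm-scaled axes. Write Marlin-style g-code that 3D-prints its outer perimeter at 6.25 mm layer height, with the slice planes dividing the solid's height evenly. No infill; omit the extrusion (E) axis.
Reading the render: the shape is a regular 5-sided pyramid, base circumscribed radius ≈ 12 mm, apex at z ≈ 25 mm (dimensions read to the nearest mm from the axis ticks). For the g-code, the solid's height is divided into equal slices at the stated Δz and each level perimeter traced with G1 moves after a G0 lift.

; perimeter-only toolpath
G21 ; units = mm
G90 ; absolute positioning
G28 ; home
; layer 1
G0 Z6.25
G0 X21.00 Y12.00
G1 X14.78 Y20.56
G1 X4.72 Y17.29
G1 X4.72 Y6.71
G1 X14.78 Y3.44
G1 X21.00 Y12.00
; layer 2
G0 Z12.50
G0 X18.00 Y12.00
G1 X13.86 Y17.70
G1 X7.14 Y15.53
G1 X7.14 Y8.47
G1 X13.86 Y6.29
G1 X18.00 Y12.00
; layer 3
G0 Z18.75
G0 X15.00 Y12.00
G1 X12.93 Y14.85
G1 X9.57 Y13.76
G1 X9.57 Y10.24
G1 X12.93 Y9.15
G1 X15.00 Y12.00
M2 ; end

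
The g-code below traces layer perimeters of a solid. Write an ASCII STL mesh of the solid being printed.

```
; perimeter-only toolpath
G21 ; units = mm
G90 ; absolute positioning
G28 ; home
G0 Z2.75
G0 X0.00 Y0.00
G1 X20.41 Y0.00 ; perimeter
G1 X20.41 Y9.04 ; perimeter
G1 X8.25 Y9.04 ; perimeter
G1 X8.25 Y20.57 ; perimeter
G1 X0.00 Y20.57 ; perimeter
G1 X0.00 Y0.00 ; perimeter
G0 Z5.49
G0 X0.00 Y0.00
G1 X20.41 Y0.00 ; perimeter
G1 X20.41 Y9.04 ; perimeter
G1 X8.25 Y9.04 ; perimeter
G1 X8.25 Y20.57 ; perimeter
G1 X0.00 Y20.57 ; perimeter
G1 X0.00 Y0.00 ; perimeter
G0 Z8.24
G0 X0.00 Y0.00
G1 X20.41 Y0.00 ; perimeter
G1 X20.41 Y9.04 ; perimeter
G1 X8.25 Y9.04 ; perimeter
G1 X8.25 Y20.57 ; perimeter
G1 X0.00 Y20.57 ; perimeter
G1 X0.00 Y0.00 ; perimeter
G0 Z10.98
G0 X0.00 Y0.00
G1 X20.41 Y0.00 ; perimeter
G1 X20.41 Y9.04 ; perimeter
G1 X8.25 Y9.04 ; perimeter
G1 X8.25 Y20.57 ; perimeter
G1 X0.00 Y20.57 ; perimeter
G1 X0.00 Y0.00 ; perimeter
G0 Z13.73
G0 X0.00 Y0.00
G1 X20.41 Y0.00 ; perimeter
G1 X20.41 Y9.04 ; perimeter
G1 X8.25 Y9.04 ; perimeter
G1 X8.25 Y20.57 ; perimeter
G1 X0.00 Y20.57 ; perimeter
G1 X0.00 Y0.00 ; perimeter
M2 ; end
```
solid part
  facet normal 0.0000 0.0000 -1.0000
    outer loop
      vertex 20.41 9.04 0.00
      vertex 20.41 0.00 0.00
      vertex 0.00 0.00 0.00
    endloop
  endfacet
  facet normal 0.0000 0.0000 -1.0000
    outer loop
      vertex 8.25 9.04 0.00
      vertex 20.41 9.04 0.00
      vertex 0.00 0.00 0.00
    endloop
  endfacet
  facet normal 0.0000 0.0000 -1.0000
    outer loop
      vertex 8.25 20.57 0.00
      vertex 8.25 9.04 0.00
      vertex 0.00 0.00 0.00
    endloop
  endfacet
  facet normal 0.0000 0.0000 -1.0000
    outer loop
      vertex 0.00 20.57 0.00
      vertex 8.25 20.57 0.00
      vertex 0.00 0.00 0.00
    endloop
  endfacet
  facet normal 0.0000 0.0000 1.0000
    outer loop
      vertex 0.00 0.00 13.73
      vertex 20.41 0.00 13.73
      vertex 20.41 9.04 13.73
    endloop
  endfacet
  facet normal 0.0000 0.0000 1.0000
    outer loop
      vertex 0.00 0.00 13.73
      vertex 20.41 9.04 13.73
      vertex 8.25 9.04 13.73
    endloop
  endfacet
  facet normal 0.0000 0.0000 1.0000
    outer loop
      vertex 0.00 0.00 13.73
      vertex 8.25 9.04 13.73
      vertex 8.25 20.57 13.73
    endloop
  endfacet
  facet normal 0.0000 0.0000 1.0000
    outer loop
      vertex 0.00 0.00 13.73
      vertex 8.25 20.57 13.73
      vertex 0.00 20.57 13.73
    endloop
  endfacet
  facet normal 0.0000 -1.0000 0.0000
    outer loop
      vertex 0.00 0.00 0.00
      vertex 20.41 0.00 0.00
      vertex 20.41 0.00 13.73
    endloop
  endfacet
  facet normal 0.0000 -1.0000 0.0000
    outer loop
      vertex 0.00 0.00 0.00
      vertex 20.41 0.00 13.73
      vertex 0.00 0.00 13.73
    endloop
  endfacet
  facet normal 1.0000 0.0000 0.0000
    outer loop
      vertex 20.41 0.00 0.00
      vertex 20.41 9.04 0.00
      vertex 20.41 9.04 13.73
    endloop
  endfacet
  facet normal 1.0000 0.0000 0.0000
    outer loop
      vertex 20.41 0.00 0.00
      vertex 20.41 9.04 13.73
      vertex 20.41 0.00 13.73
    endloop
  endfacet
  facet normal 0.0000 1.0000 0.0000
    outer loop
      vertex 20.41 9.04 0.00
      vertex 8.25 9.04 0.00
      vertex 8.25 9.04 13.73
    endloop
  endfacet
  facet normal 0.0000 1.0000 0.0000
    outer loop
      vertex 20.41 9.04 0.00
      vertex 8.25 9.04 13.73
      vertex 20.41 9.04 13.73
    endloop
  endfacet
  facet normal 1.0000 0.0000 0.0000
    outer loop
      vertex 8.25 9.04 0.00
      vertex 8.25 20.57 0.00
      vertex 8.25 20.57 13.73
    endloop
  endfacet
  facet normal 1.0000 0.0000 0.0000
    outer loop
      vertex 8.25 9.04 0.00
      vertex 8.25 20.57 13.73
      vertex 8.25 9.04 13.73
    endloop
  endfacet
  facet normal 0.0000 1.0000 0.0000
    outer loop
      vertex 8.25 20.57 0.00
      vertex 0.00 20.57 0.00
      vertex 0.00 20.57 13.73
    endloop
  endfacet
  facet normal 0.0000 1.0000 0.0000
    outer loop
      vertex 8.25 20.57 0.00
      vertex 0.00 20.57 13.73
      vertex 8.25 20.57 13.73
    endloop
  endfacet
  facet normal -1.0000 0.0000 0.0000
    outer loop
      vertex 0.00 20.57 0.00
      vertex 0.00 0.00 0.00
      vertex 0.00 0.00 13.73
    endloop
  endfacet
  facet normal -1.0000 0.0000 0.0000
    outer loop
      vertex 0.00 20.57 0.00
      vertex 0.00 0.00 13.73
      vertex 0.00 20.57 13.73
    endloop
  endfacet
endsolid part

The G0 Z moves step by Δz≈2.75 mm. Every layer's G1 loop is the same polygon, so the solid is a straight extrusion of it from z=0 to z≈13.7. Closing with flat bottom and top caps and triangulating gives 20 facets — an L-shaped prism: outer 20.4 × 20.6 mm, arm thicknesses ≈ 9.04 mm (horizontal) and 8.25 mm (vertical), extruded 13.7 mm in z.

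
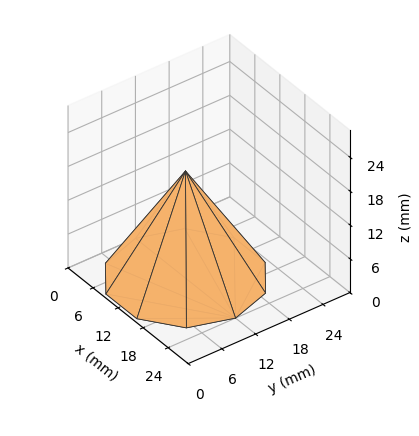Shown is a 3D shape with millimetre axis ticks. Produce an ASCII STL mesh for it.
Reading the render: the shape is a regular 10-sided pyramid, base circumscribed radius ≈ 12 mm, apex at z ≈ 19 mm (dimensions read to the nearest mm from the axis ticks). For the STL, each face is triangulated and given an outward normal.

solid part
  facet normal 0.0000 0.0000 -1.0000
    outer loop
      vertex 15.71 23.41 0.00
      vertex 21.71 19.05 0.00
      vertex 24.00 12.00 0.00
    endloop
  endfacet
  facet normal 0.0000 0.0000 -1.0000
    outer loop
      vertex 8.29 23.41 0.00
      vertex 15.71 23.41 0.00
      vertex 24.00 12.00 0.00
    endloop
  endfacet
  facet normal 0.0000 0.0000 -1.0000
    outer loop
      vertex 2.29 19.05 0.00
      vertex 8.29 23.41 0.00
      vertex 24.00 12.00 0.00
    endloop
  endfacet
  facet normal 0.0000 0.0000 -1.0000
    outer loop
      vertex 0.00 12.00 0.00
      vertex 2.29 19.05 0.00
      vertex 24.00 12.00 0.00
    endloop
  endfacet
  facet normal 0.0000 0.0000 -1.0000
    outer loop
      vertex 2.29 4.95 0.00
      vertex 0.00 12.00 0.00
      vertex 24.00 12.00 0.00
    endloop
  endfacet
  facet normal 0.0000 0.0000 -1.0000
    outer loop
      vertex 8.29 0.59 0.00
      vertex 2.29 4.95 0.00
      vertex 24.00 12.00 0.00
    endloop
  endfacet
  facet normal 0.0000 0.0000 -1.0000
    outer loop
      vertex 15.71 0.59 0.00
      vertex 8.29 0.59 0.00
      vertex 24.00 12.00 0.00
    endloop
  endfacet
  facet normal 0.0000 0.0000 -1.0000
    outer loop
      vertex 21.71 4.95 0.00
      vertex 15.71 0.59 0.00
      vertex 24.00 12.00 0.00
    endloop
  endfacet
  facet normal 0.8153 0.2648 0.5149
    outer loop
      vertex 24.00 12.00 0.00
      vertex 21.71 19.05 0.00
      vertex 12.00 12.00 19.00
    endloop
  endfacet
  facet normal 0.5039 0.6935 0.5149
    outer loop
      vertex 21.71 19.05 0.00
      vertex 15.71 23.41 0.00
      vertex 12.00 12.00 19.00
    endloop
  endfacet
  facet normal 0.0000 0.8573 0.5148
    outer loop
      vertex 15.71 23.41 0.00
      vertex 8.29 23.41 0.00
      vertex 12.00 12.00 19.00
    endloop
  endfacet
  facet normal -0.5039 0.6935 0.5149
    outer loop
      vertex 8.29 23.41 0.00
      vertex 2.29 19.05 0.00
      vertex 12.00 12.00 19.00
    endloop
  endfacet
  facet normal -0.8153 0.2648 0.5149
    outer loop
      vertex 2.29 19.05 0.00
      vertex 0.00 12.00 0.00
      vertex 12.00 12.00 19.00
    endloop
  endfacet
  facet normal -0.8153 -0.2648 0.5149
    outer loop
      vertex 0.00 12.00 0.00
      vertex 2.29 4.95 0.00
      vertex 12.00 12.00 19.00
    endloop
  endfacet
  facet normal -0.5039 -0.6935 0.5149
    outer loop
      vertex 2.29 4.95 0.00
      vertex 8.29 0.59 0.00
      vertex 12.00 12.00 19.00
    endloop
  endfacet
  facet normal 0.0000 -0.8573 0.5148
    outer loop
      vertex 8.29 0.59 0.00
      vertex 15.71 0.59 0.00
      vertex 12.00 12.00 19.00
    endloop
  endfacet
  facet normal 0.5039 -0.6935 0.5149
    outer loop
      vertex 15.71 0.59 0.00
      vertex 21.71 4.95 0.00
      vertex 12.00 12.00 19.00
    endloop
  endfacet
  facet normal 0.8153 -0.2648 0.5149
    outer loop
      vertex 21.71 4.95 0.00
      vertex 24.00 12.00 0.00
      vertex 12.00 12.00 19.00
    endloop
  endfacet
endsolid part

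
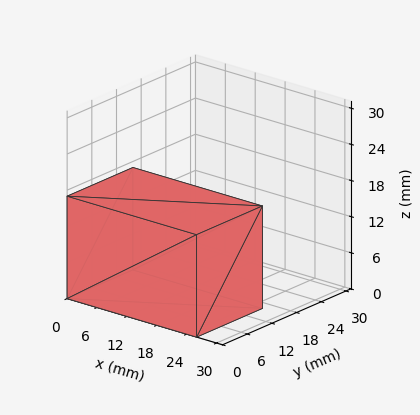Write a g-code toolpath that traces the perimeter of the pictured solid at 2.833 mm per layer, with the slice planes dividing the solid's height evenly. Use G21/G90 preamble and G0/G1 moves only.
Reading the render: the shape is a rectangular box, roughly 26 × 16 mm footprint and 17 mm tall (dimensions read to the nearest mm from the axis ticks). For the g-code, the solid's height is divided into equal slices at the stated Δz and each level perimeter traced with G1 moves after a G0 lift.

; perimeter-only toolpath
G21 ; units = mm
G90 ; absolute positioning
G28 ; home
; layer 1
G0 Z2.833
G0 X0.000 Y0.000
G1 X26.000 Y0.000
G1 X26.000 Y16.000
G1 X0.000 Y16.000
G1 X0.000 Y0.000
; layer 2
G0 Z5.667
G0 X0.000 Y0.000
G1 X26.000 Y0.000
G1 X26.000 Y16.000
G1 X0.000 Y16.000
G1 X0.000 Y0.000
; layer 3
G0 Z8.500
G0 X0.000 Y0.000
G1 X26.000 Y0.000
G1 X26.000 Y16.000
G1 X0.000 Y16.000
G1 X0.000 Y0.000
; layer 4
G0 Z11.333
G0 X0.000 Y0.000
G1 X26.000 Y0.000
G1 X26.000 Y16.000
G1 X0.000 Y16.000
G1 X0.000 Y0.000
; layer 5
G0 Z14.167
G0 X0.000 Y0.000
G1 X26.000 Y0.000
G1 X26.000 Y16.000
G1 X0.000 Y16.000
G1 X0.000 Y0.000
; layer 6
G0 Z17.000
G0 X0.000 Y0.000
G1 X26.000 Y0.000
G1 X26.000 Y16.000
G1 X0.000 Y16.000
G1 X0.000 Y0.000
M2 ; end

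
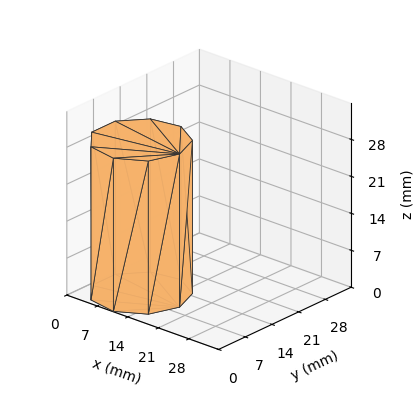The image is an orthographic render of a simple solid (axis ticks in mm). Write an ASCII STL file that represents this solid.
Reading the render: the shape is a regular 9-sided prism (a cylinder approximated with 9 flat sides), circumscribed radius ≈ 9 mm, height ≈ 29 mm (dimensions read to the nearest mm from the axis ticks). For the STL, each face is triangulated and given an outward normal.

solid part
  facet normal 0.0000 0.0000 -1.0000
    outer loop
      vertex 10.56 17.86 0.00
      vertex 15.89 14.79 0.00
      vertex 18.00 9.00 0.00
    endloop
  endfacet
  facet normal 0.0000 0.0000 -1.0000
    outer loop
      vertex 4.50 16.79 0.00
      vertex 10.56 17.86 0.00
      vertex 18.00 9.00 0.00
    endloop
  endfacet
  facet normal 0.0000 0.0000 -1.0000
    outer loop
      vertex 0.54 12.08 0.00
      vertex 4.50 16.79 0.00
      vertex 18.00 9.00 0.00
    endloop
  endfacet
  facet normal 0.0000 0.0000 -1.0000
    outer loop
      vertex 0.54 5.92 0.00
      vertex 0.54 12.08 0.00
      vertex 18.00 9.00 0.00
    endloop
  endfacet
  facet normal 0.0000 0.0000 -1.0000
    outer loop
      vertex 4.50 1.21 0.00
      vertex 0.54 5.92 0.00
      vertex 18.00 9.00 0.00
    endloop
  endfacet
  facet normal 0.0000 0.0000 -1.0000
    outer loop
      vertex 10.56 0.14 0.00
      vertex 4.50 1.21 0.00
      vertex 18.00 9.00 0.00
    endloop
  endfacet
  facet normal 0.0000 0.0000 -1.0000
    outer loop
      vertex 15.89 3.21 0.00
      vertex 10.56 0.14 0.00
      vertex 18.00 9.00 0.00
    endloop
  endfacet
  facet normal 0.0000 0.0000 1.0000
    outer loop
      vertex 18.00 9.00 29.00
      vertex 15.89 14.79 29.00
      vertex 10.56 17.86 29.00
    endloop
  endfacet
  facet normal 0.0000 0.0000 1.0000
    outer loop
      vertex 18.00 9.00 29.00
      vertex 10.56 17.86 29.00
      vertex 4.50 16.79 29.00
    endloop
  endfacet
  facet normal 0.0000 0.0000 1.0000
    outer loop
      vertex 18.00 9.00 29.00
      vertex 4.50 16.79 29.00
      vertex 0.54 12.08 29.00
    endloop
  endfacet
  facet normal 0.0000 0.0000 1.0000
    outer loop
      vertex 18.00 9.00 29.00
      vertex 0.54 12.08 29.00
      vertex 0.54 5.92 29.00
    endloop
  endfacet
  facet normal 0.0000 0.0000 1.0000
    outer loop
      vertex 18.00 9.00 29.00
      vertex 0.54 5.92 29.00
      vertex 4.50 1.21 29.00
    endloop
  endfacet
  facet normal 0.0000 0.0000 1.0000
    outer loop
      vertex 18.00 9.00 29.00
      vertex 4.50 1.21 29.00
      vertex 10.56 0.14 29.00
    endloop
  endfacet
  facet normal 0.0000 0.0000 1.0000
    outer loop
      vertex 18.00 9.00 29.00
      vertex 10.56 0.14 29.00
      vertex 15.89 3.21 29.00
    endloop
  endfacet
  facet normal 0.9396 0.3424 0.0000
    outer loop
      vertex 18.00 9.00 0.00
      vertex 15.89 14.79 0.00
      vertex 15.89 14.79 29.00
    endloop
  endfacet
  facet normal 0.9396 0.3424 0.0000
    outer loop
      vertex 18.00 9.00 0.00
      vertex 15.89 14.79 29.00
      vertex 18.00 9.00 29.00
    endloop
  endfacet
  facet normal 0.4991 0.8665 0.0000
    outer loop
      vertex 15.89 14.79 0.00
      vertex 10.56 17.86 0.00
      vertex 10.56 17.86 29.00
    endloop
  endfacet
  facet normal 0.4991 0.8665 0.0000
    outer loop
      vertex 15.89 14.79 0.00
      vertex 10.56 17.86 29.00
      vertex 15.89 14.79 29.00
    endloop
  endfacet
  facet normal -0.1739 0.9848 0.0000
    outer loop
      vertex 10.56 17.86 0.00
      vertex 4.50 16.79 0.00
      vertex 4.50 16.79 29.00
    endloop
  endfacet
  facet normal -0.1739 0.9848 0.0000
    outer loop
      vertex 10.56 17.86 0.00
      vertex 4.50 16.79 29.00
      vertex 10.56 17.86 29.00
    endloop
  endfacet
  facet normal -0.7654 0.6435 0.0000
    outer loop
      vertex 4.50 16.79 0.00
      vertex 0.54 12.08 0.00
      vertex 0.54 12.08 29.00
    endloop
  endfacet
  facet normal -0.7654 0.6435 0.0000
    outer loop
      vertex 4.50 16.79 0.00
      vertex 0.54 12.08 29.00
      vertex 4.50 16.79 29.00
    endloop
  endfacet
  facet normal -1.0000 0.0000 0.0000
    outer loop
      vertex 0.54 12.08 0.00
      vertex 0.54 5.92 0.00
      vertex 0.54 5.92 29.00
    endloop
  endfacet
  facet normal -1.0000 0.0000 0.0000
    outer loop
      vertex 0.54 12.08 0.00
      vertex 0.54 5.92 29.00
      vertex 0.54 12.08 29.00
    endloop
  endfacet
  facet normal -0.7654 -0.6435 0.0000
    outer loop
      vertex 0.54 5.92 0.00
      vertex 4.50 1.21 0.00
      vertex 4.50 1.21 29.00
    endloop
  endfacet
  facet normal -0.7654 -0.6435 0.0000
    outer loop
      vertex 0.54 5.92 0.00
      vertex 4.50 1.21 29.00
      vertex 0.54 5.92 29.00
    endloop
  endfacet
  facet normal -0.1739 -0.9848 0.0000
    outer loop
      vertex 4.50 1.21 0.00
      vertex 10.56 0.14 0.00
      vertex 10.56 0.14 29.00
    endloop
  endfacet
  facet normal -0.1739 -0.9848 0.0000
    outer loop
      vertex 4.50 1.21 0.00
      vertex 10.56 0.14 29.00
      vertex 4.50 1.21 29.00
    endloop
  endfacet
  facet normal 0.4991 -0.8665 0.0000
    outer loop
      vertex 10.56 0.14 0.00
      vertex 15.89 3.21 0.00
      vertex 15.89 3.21 29.00
    endloop
  endfacet
  facet normal 0.4991 -0.8665 0.0000
    outer loop
      vertex 10.56 0.14 0.00
      vertex 15.89 3.21 29.00
      vertex 10.56 0.14 29.00
    endloop
  endfacet
  facet normal 0.9396 -0.3424 0.0000
    outer loop
      vertex 15.89 3.21 0.00
      vertex 18.00 9.00 0.00
      vertex 18.00 9.00 29.00
    endloop
  endfacet
  facet normal 0.9396 -0.3424 0.0000
    outer loop
      vertex 15.89 3.21 0.00
      vertex 18.00 9.00 29.00
      vertex 15.89 3.21 29.00
    endloop
  endfacet
endsolid part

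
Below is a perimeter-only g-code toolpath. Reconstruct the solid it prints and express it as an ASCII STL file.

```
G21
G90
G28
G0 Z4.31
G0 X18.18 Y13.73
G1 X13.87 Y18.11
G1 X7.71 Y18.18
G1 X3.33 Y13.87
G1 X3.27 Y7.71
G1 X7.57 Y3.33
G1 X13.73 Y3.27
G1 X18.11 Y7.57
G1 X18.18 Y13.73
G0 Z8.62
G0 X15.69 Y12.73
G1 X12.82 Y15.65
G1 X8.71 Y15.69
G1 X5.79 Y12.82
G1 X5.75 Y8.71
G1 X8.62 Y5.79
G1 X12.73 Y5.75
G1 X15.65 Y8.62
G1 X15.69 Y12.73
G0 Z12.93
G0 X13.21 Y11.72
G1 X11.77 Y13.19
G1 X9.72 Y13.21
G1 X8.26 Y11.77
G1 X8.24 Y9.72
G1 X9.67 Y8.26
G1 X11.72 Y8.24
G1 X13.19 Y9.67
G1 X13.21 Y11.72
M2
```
solid part
  facet normal 0.0000 0.0000 -1.0000
    outer loop
      vertex 6.71 20.66 0.00
      vertex 14.92 20.58 0.00
      vertex 20.66 14.73 0.00
    endloop
  endfacet
  facet normal 0.0000 0.0000 -1.0000
    outer loop
      vertex 0.86 14.92 0.00
      vertex 6.71 20.66 0.00
      vertex 20.66 14.73 0.00
    endloop
  endfacet
  facet normal 0.0000 0.0000 -1.0000
    outer loop
      vertex 0.78 6.71 0.00
      vertex 0.86 14.92 0.00
      vertex 20.66 14.73 0.00
    endloop
  endfacet
  facet normal 0.0000 0.0000 -1.0000
    outer loop
      vertex 6.52 0.86 0.00
      vertex 0.78 6.71 0.00
      vertex 20.66 14.73 0.00
    endloop
  endfacet
  facet normal 0.0000 0.0000 -1.0000
    outer loop
      vertex 14.73 0.78 0.00
      vertex 6.52 0.86 0.00
      vertex 20.66 14.73 0.00
    endloop
  endfacet
  facet normal 0.0000 0.0000 -1.0000
    outer loop
      vertex 20.58 6.52 0.00
      vertex 14.73 0.78 0.00
      vertex 20.66 14.73 0.00
    endloop
  endfacet
  facet normal 0.6189 0.6073 0.4981
    outer loop
      vertex 20.66 14.73 0.00
      vertex 14.92 20.58 0.00
      vertex 10.72 10.72 17.24
    endloop
  endfacet
  facet normal 0.0084 0.8671 0.4980
    outer loop
      vertex 14.92 20.58 0.00
      vertex 6.71 20.66 0.00
      vertex 10.72 10.72 17.24
    endloop
  endfacet
  facet normal -0.6073 0.6189 0.4981
    outer loop
      vertex 6.71 20.66 0.00
      vertex 0.86 14.92 0.00
      vertex 10.72 10.72 17.24
    endloop
  endfacet
  facet normal -0.8671 0.0084 0.4980
    outer loop
      vertex 0.86 14.92 0.00
      vertex 0.78 6.71 0.00
      vertex 10.72 10.72 17.24
    endloop
  endfacet
  facet normal -0.6189 -0.6073 0.4981
    outer loop
      vertex 0.78 6.71 0.00
      vertex 6.52 0.86 0.00
      vertex 10.72 10.72 17.24
    endloop
  endfacet
  facet normal -0.0084 -0.8671 0.4980
    outer loop
      vertex 6.52 0.86 0.00
      vertex 14.73 0.78 0.00
      vertex 10.72 10.72 17.24
    endloop
  endfacet
  facet normal 0.6073 -0.6189 0.4981
    outer loop
      vertex 14.73 0.78 0.00
      vertex 20.58 6.52 0.00
      vertex 10.72 10.72 17.24
    endloop
  endfacet
  facet normal 0.8671 -0.0084 0.4980
    outer loop
      vertex 20.58 6.52 0.00
      vertex 20.66 14.73 0.00
      vertex 10.72 10.72 17.24
    endloop
  endfacet
endsolid part

The G0 Z moves step by Δz≈4.31 mm. The G1 loops shrink linearly with z, so the solid tapers from its base footprint up to z≈17.2. Closing with a flat bottom cap and the tapered top and triangulating gives 14 facets — a regular 8-sided pyramid, base circumscribed radius ≈ 10.7 mm, apex at z ≈ 17.2 mm.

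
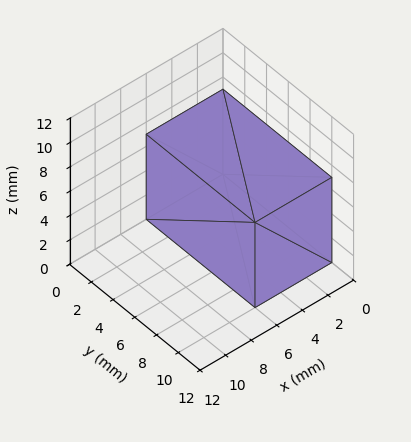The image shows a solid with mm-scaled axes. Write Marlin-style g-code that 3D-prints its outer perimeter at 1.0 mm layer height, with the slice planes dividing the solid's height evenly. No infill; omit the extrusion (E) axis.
Reading the render: the shape is a rectangular box, roughly 6 × 10 mm footprint and 7 mm tall (dimensions read to the nearest mm from the axis ticks). For the g-code, the solid's height is divided into equal slices at the stated Δz and each level perimeter traced with G1 moves after a G0 lift.

; perimeter-only toolpath
G21 ; units = mm
G90 ; absolute positioning
G28 ; home
; layer 1
G0 Z1.0
G0 X0.0 Y0.0
G1 X6.0 Y0.0
G1 X6.0 Y10.0
G1 X0.0 Y10.0
G1 X0.0 Y0.0
; layer 2
G0 Z2.0
G0 X0.0 Y0.0
G1 X6.0 Y0.0
G1 X6.0 Y10.0
G1 X0.0 Y10.0
G1 X0.0 Y0.0
; layer 3
G0 Z3.0
G0 X0.0 Y0.0
G1 X6.0 Y0.0
G1 X6.0 Y10.0
G1 X0.0 Y10.0
G1 X0.0 Y0.0
; layer 4
G0 Z4.0
G0 X0.0 Y0.0
G1 X6.0 Y0.0
G1 X6.0 Y10.0
G1 X0.0 Y10.0
G1 X0.0 Y0.0
; layer 5
G0 Z5.0
G0 X0.0 Y0.0
G1 X6.0 Y0.0
G1 X6.0 Y10.0
G1 X0.0 Y10.0
G1 X0.0 Y0.0
; layer 6
G0 Z6.0
G0 X0.0 Y0.0
G1 X6.0 Y0.0
G1 X6.0 Y10.0
G1 X0.0 Y10.0
G1 X0.0 Y0.0
; layer 7
G0 Z7.0
G0 X0.0 Y0.0
G1 X6.0 Y0.0
G1 X6.0 Y10.0
G1 X0.0 Y10.0
G1 X0.0 Y0.0
M2 ; end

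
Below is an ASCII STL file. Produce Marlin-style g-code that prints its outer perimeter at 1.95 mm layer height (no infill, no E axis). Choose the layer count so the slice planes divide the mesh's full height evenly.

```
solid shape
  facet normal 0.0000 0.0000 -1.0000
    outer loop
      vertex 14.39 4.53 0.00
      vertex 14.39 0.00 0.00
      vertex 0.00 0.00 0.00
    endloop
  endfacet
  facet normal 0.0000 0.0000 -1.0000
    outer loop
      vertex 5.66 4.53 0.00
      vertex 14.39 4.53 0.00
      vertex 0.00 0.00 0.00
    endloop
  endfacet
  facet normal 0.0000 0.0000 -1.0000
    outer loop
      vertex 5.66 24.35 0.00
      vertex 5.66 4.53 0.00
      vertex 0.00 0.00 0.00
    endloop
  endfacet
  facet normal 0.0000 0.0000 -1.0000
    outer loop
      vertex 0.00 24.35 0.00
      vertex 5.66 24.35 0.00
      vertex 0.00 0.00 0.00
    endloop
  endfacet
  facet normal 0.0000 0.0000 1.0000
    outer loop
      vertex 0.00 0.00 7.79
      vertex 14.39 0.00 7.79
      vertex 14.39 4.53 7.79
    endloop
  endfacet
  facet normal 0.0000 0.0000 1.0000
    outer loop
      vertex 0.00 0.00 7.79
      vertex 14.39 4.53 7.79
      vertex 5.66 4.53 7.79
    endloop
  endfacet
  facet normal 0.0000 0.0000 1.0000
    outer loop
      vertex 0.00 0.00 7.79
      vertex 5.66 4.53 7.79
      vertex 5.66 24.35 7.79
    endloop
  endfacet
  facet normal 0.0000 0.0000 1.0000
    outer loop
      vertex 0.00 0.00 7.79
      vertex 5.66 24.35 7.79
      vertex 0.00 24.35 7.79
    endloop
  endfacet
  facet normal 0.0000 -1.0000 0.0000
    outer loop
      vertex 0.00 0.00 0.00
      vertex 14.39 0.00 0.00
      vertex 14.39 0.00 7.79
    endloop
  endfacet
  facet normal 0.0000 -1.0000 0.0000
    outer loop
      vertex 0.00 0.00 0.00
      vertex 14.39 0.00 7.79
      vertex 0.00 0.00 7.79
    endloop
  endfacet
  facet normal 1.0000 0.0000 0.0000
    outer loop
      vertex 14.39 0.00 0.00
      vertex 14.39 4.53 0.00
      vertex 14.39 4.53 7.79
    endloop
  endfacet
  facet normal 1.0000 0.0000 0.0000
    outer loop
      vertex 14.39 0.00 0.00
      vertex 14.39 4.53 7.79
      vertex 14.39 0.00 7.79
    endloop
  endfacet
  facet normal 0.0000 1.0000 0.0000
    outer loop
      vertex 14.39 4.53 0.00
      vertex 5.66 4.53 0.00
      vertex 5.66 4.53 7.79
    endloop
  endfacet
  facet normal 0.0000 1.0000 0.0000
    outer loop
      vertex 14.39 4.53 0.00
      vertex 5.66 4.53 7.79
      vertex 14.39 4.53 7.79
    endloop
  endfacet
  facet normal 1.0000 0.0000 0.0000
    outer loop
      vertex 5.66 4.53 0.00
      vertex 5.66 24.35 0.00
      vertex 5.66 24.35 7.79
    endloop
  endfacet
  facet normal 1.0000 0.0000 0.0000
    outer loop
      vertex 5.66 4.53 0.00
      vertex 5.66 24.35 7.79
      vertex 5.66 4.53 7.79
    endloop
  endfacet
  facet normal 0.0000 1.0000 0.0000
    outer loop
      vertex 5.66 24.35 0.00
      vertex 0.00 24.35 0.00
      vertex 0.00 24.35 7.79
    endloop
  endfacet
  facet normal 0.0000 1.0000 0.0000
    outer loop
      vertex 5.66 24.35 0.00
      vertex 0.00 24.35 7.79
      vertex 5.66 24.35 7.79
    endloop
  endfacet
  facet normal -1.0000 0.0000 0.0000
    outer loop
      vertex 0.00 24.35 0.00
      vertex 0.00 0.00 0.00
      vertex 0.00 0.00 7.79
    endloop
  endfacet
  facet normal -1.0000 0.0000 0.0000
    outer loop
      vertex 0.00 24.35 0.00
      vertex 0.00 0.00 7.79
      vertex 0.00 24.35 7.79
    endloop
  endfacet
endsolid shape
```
; perimeter-only toolpath
G21 ; units = mm
G90 ; absolute positioning
G28 ; home
; layer 1
G0 Z1.95
G0 X0.00 Y0.00
G1 X14.39 Y0.00
G1 X14.39 Y4.53
G1 X5.66 Y4.53
G1 X5.66 Y24.35
G1 X0.00 Y24.35
G1 X0.00 Y0.00
; layer 2
G0 Z3.90
G0 X0.00 Y0.00
G1 X14.39 Y0.00
G1 X14.39 Y4.53
G1 X5.66 Y4.53
G1 X5.66 Y24.35
G1 X0.00 Y24.35
G1 X0.00 Y0.00
; layer 3
G0 Z5.84
G0 X0.00 Y0.00
G1 X14.39 Y0.00
G1 X14.39 Y4.53
G1 X5.66 Y4.53
G1 X5.66 Y24.35
G1 X0.00 Y24.35
G1 X0.00 Y0.00
; layer 4
G0 Z7.79
G0 X0.00 Y0.00
G1 X14.39 Y0.00
G1 X14.39 Y4.53
G1 X5.66 Y4.53
G1 X5.66 Y24.35
G1 X0.00 Y24.35
G1 X0.00 Y0.00
M2 ; end

The solid is an L-shaped prism: outer 14.4 × 24.4 mm, arm thicknesses ≈ 4.53 mm (horizontal) and 5.66 mm (vertical), extruded 7.79 mm in z. Slicing at Δz = 1.95 mm — 4 equal slices spanning the solid's height, so layer i sits at z = i·h/4 — gives 4 non-empty perimeters. Each is a 6-segment closed polygon; G0 lifts to the layer z and rapids to the start vertex, then G1 traces the edges.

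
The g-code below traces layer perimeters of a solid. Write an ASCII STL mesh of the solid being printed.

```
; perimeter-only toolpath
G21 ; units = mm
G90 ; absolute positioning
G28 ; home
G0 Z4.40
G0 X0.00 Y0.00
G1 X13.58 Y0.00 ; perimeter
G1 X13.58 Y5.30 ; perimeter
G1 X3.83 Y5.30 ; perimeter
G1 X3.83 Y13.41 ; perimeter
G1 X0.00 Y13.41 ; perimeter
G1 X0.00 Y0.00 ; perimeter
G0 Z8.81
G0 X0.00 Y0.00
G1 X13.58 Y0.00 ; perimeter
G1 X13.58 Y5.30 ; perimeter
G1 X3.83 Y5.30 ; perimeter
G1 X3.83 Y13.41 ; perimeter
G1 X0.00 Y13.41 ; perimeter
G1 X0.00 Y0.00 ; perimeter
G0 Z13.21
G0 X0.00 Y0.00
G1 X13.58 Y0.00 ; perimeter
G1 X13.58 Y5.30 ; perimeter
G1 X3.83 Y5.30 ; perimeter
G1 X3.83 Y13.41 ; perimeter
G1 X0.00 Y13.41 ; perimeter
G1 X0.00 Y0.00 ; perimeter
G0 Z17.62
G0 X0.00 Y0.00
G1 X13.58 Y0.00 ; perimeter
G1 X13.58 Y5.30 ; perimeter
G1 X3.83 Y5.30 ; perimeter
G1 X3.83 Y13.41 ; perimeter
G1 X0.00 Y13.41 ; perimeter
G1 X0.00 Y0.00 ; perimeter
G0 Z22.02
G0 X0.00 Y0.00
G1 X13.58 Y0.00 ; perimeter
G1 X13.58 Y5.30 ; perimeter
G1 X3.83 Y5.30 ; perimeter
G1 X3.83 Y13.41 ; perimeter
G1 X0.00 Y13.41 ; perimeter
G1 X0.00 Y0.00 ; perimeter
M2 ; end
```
solid part
  facet normal 0.0000 0.0000 -1.0000
    outer loop
      vertex 13.58 5.30 0.00
      vertex 13.58 0.00 0.00
      vertex 0.00 0.00 0.00
    endloop
  endfacet
  facet normal 0.0000 0.0000 -1.0000
    outer loop
      vertex 3.83 5.30 0.00
      vertex 13.58 5.30 0.00
      vertex 0.00 0.00 0.00
    endloop
  endfacet
  facet normal 0.0000 0.0000 -1.0000
    outer loop
      vertex 3.83 13.41 0.00
      vertex 3.83 5.30 0.00
      vertex 0.00 0.00 0.00
    endloop
  endfacet
  facet normal 0.0000 0.0000 -1.0000
    outer loop
      vertex 0.00 13.41 0.00
      vertex 3.83 13.41 0.00
      vertex 0.00 0.00 0.00
    endloop
  endfacet
  facet normal 0.0000 0.0000 1.0000
    outer loop
      vertex 0.00 0.00 22.02
      vertex 13.58 0.00 22.02
      vertex 13.58 5.30 22.02
    endloop
  endfacet
  facet normal 0.0000 0.0000 1.0000
    outer loop
      vertex 0.00 0.00 22.02
      vertex 13.58 5.30 22.02
      vertex 3.83 5.30 22.02
    endloop
  endfacet
  facet normal 0.0000 0.0000 1.0000
    outer loop
      vertex 0.00 0.00 22.02
      vertex 3.83 5.30 22.02
      vertex 3.83 13.41 22.02
    endloop
  endfacet
  facet normal 0.0000 0.0000 1.0000
    outer loop
      vertex 0.00 0.00 22.02
      vertex 3.83 13.41 22.02
      vertex 0.00 13.41 22.02
    endloop
  endfacet
  facet normal 0.0000 -1.0000 0.0000
    outer loop
      vertex 0.00 0.00 0.00
      vertex 13.58 0.00 0.00
      vertex 13.58 0.00 22.02
    endloop
  endfacet
  facet normal 0.0000 -1.0000 0.0000
    outer loop
      vertex 0.00 0.00 0.00
      vertex 13.58 0.00 22.02
      vertex 0.00 0.00 22.02
    endloop
  endfacet
  facet normal 1.0000 0.0000 0.0000
    outer loop
      vertex 13.58 0.00 0.00
      vertex 13.58 5.30 0.00
      vertex 13.58 5.30 22.02
    endloop
  endfacet
  facet normal 1.0000 0.0000 0.0000
    outer loop
      vertex 13.58 0.00 0.00
      vertex 13.58 5.30 22.02
      vertex 13.58 0.00 22.02
    endloop
  endfacet
  facet normal 0.0000 1.0000 0.0000
    outer loop
      vertex 13.58 5.30 0.00
      vertex 3.83 5.30 0.00
      vertex 3.83 5.30 22.02
    endloop
  endfacet
  facet normal 0.0000 1.0000 0.0000
    outer loop
      vertex 13.58 5.30 0.00
      vertex 3.83 5.30 22.02
      vertex 13.58 5.30 22.02
    endloop
  endfacet
  facet normal 1.0000 0.0000 0.0000
    outer loop
      vertex 3.83 5.30 0.00
      vertex 3.83 13.41 0.00
      vertex 3.83 13.41 22.02
    endloop
  endfacet
  facet normal 1.0000 0.0000 0.0000
    outer loop
      vertex 3.83 5.30 0.00
      vertex 3.83 13.41 22.02
      vertex 3.83 5.30 22.02
    endloop
  endfacet
  facet normal 0.0000 1.0000 0.0000
    outer loop
      vertex 3.83 13.41 0.00
      vertex 0.00 13.41 0.00
      vertex 0.00 13.41 22.02
    endloop
  endfacet
  facet normal 0.0000 1.0000 0.0000
    outer loop
      vertex 3.83 13.41 0.00
      vertex 0.00 13.41 22.02
      vertex 3.83 13.41 22.02
    endloop
  endfacet
  facet normal -1.0000 0.0000 0.0000
    outer loop
      vertex 0.00 13.41 0.00
      vertex 0.00 0.00 0.00
      vertex 0.00 0.00 22.02
    endloop
  endfacet
  facet normal -1.0000 0.0000 0.0000
    outer loop
      vertex 0.00 13.41 0.00
      vertex 0.00 0.00 22.02
      vertex 0.00 13.41 22.02
    endloop
  endfacet
endsolid part

The G0 Z moves step by Δz≈4.40 mm. Every layer's G1 loop is the same polygon, so the solid is a straight extrusion of it from z=0 to z≈22. Closing with flat bottom and top caps and triangulating gives 20 facets — an L-shaped prism: outer 13.6 × 13.4 mm, arm thicknesses ≈ 5.3 mm (horizontal) and 3.83 mm (vertical), extruded 22 mm in z.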